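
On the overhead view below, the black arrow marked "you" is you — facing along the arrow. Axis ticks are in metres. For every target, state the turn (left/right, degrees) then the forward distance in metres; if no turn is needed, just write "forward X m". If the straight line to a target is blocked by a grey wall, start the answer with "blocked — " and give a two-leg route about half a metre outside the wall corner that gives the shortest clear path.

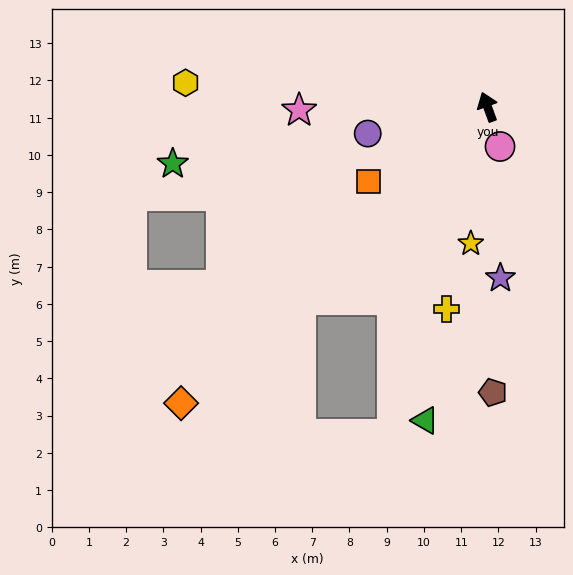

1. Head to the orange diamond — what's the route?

turn left 114°, forward 11.4 m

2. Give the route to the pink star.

turn left 71°, forward 5.1 m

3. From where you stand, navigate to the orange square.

turn left 102°, forward 3.8 m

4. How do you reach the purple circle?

turn left 82°, forward 3.3 m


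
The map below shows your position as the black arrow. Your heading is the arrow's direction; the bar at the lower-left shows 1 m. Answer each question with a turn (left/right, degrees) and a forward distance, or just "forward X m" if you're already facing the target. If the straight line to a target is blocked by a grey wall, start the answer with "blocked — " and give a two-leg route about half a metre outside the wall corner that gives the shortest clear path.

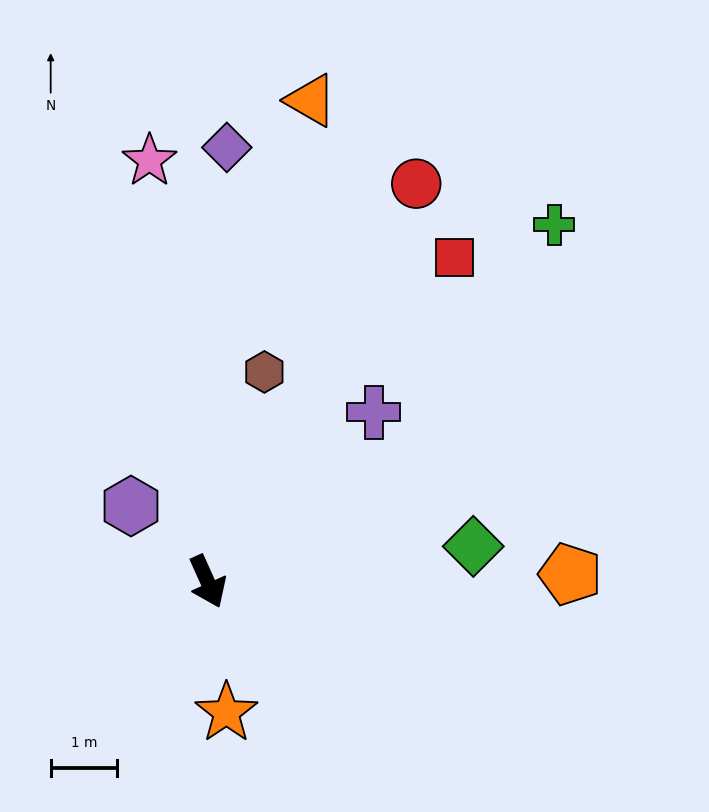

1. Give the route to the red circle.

turn left 128°, forward 6.8 m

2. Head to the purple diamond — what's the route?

turn left 153°, forward 6.5 m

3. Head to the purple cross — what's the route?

turn left 111°, forward 3.6 m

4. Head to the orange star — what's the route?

turn right 16°, forward 2.0 m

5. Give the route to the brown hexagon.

turn left 141°, forward 3.3 m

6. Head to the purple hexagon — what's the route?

turn right 159°, forward 1.6 m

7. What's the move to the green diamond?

turn left 73°, forward 4.0 m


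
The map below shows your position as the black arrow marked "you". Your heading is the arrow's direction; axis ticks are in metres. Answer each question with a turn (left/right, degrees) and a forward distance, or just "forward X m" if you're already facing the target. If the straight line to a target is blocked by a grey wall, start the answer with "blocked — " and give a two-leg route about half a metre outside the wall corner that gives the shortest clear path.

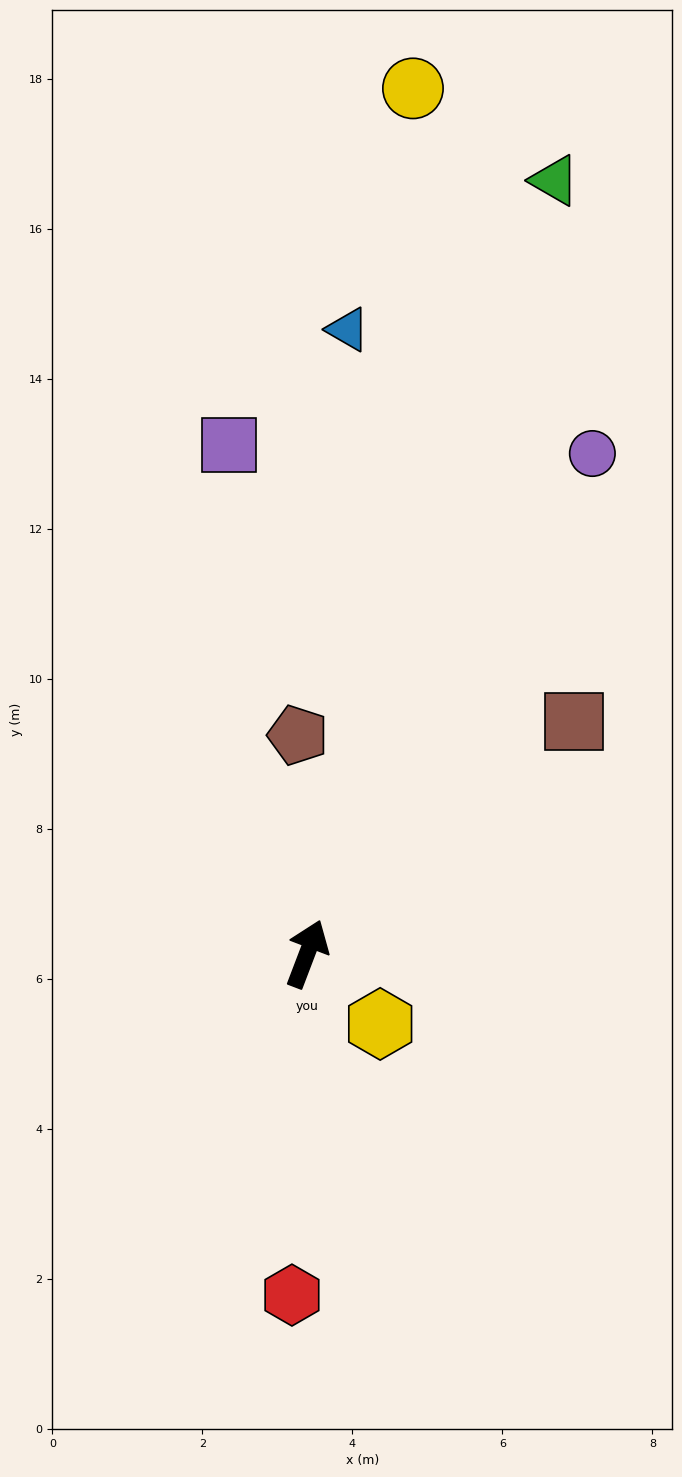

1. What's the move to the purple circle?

turn right 9°, forward 7.7 m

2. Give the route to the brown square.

turn right 28°, forward 4.7 m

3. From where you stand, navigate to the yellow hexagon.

turn right 113°, forward 1.4 m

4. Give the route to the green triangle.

turn left 3°, forward 10.8 m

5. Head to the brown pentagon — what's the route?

turn left 23°, forward 2.9 m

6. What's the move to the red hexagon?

turn right 162°, forward 4.6 m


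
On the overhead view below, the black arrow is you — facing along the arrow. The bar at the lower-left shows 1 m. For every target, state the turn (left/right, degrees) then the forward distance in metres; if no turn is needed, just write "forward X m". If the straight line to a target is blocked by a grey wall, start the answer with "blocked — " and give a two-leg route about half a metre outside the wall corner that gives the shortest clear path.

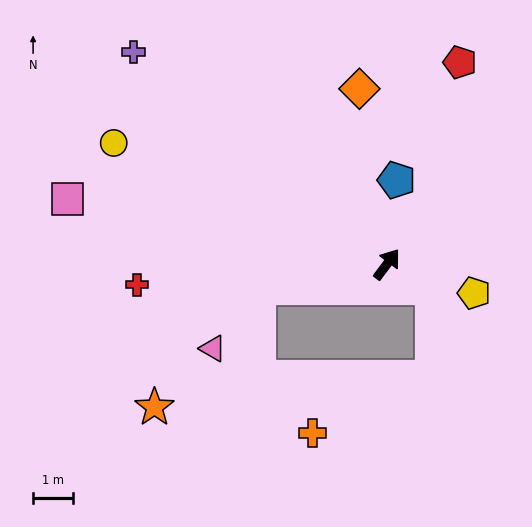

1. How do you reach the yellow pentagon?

turn right 72°, forward 2.3 m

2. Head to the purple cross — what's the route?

turn left 87°, forward 8.3 m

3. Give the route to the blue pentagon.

turn left 30°, forward 2.1 m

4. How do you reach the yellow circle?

turn left 103°, forward 7.5 m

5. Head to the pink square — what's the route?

turn left 115°, forward 8.2 m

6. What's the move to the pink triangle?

blocked — turn left 137°, forward 3.3 m, then turn left 42°, forward 1.9 m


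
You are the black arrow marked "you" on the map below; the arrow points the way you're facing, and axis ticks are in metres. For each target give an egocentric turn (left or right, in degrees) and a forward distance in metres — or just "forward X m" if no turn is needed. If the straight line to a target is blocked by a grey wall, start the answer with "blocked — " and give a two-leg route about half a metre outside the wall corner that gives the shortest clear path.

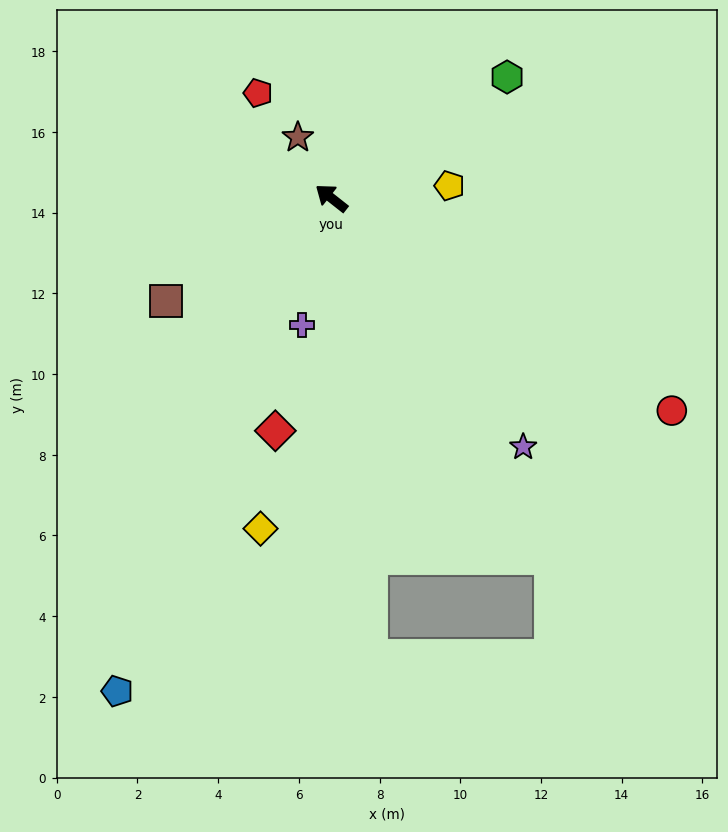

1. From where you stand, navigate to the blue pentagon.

turn left 105°, forward 13.3 m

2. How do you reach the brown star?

turn right 23°, forward 1.7 m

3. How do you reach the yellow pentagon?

turn right 136°, forward 2.9 m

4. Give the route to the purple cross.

turn left 115°, forward 3.2 m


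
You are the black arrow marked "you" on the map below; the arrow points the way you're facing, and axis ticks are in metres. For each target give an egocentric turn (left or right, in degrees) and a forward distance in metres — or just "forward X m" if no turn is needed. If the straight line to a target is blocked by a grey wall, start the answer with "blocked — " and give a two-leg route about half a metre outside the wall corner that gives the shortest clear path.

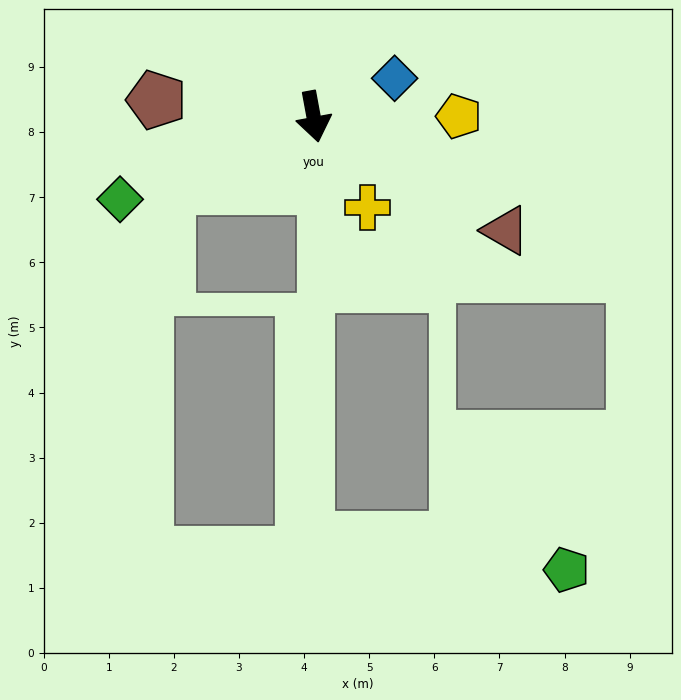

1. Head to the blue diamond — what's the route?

turn left 105°, forward 1.4 m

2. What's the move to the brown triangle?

turn left 49°, forward 3.4 m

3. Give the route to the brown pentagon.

turn right 107°, forward 2.4 m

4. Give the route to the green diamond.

turn right 77°, forward 3.2 m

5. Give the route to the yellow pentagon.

turn left 80°, forward 2.2 m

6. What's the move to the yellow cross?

turn left 20°, forward 1.6 m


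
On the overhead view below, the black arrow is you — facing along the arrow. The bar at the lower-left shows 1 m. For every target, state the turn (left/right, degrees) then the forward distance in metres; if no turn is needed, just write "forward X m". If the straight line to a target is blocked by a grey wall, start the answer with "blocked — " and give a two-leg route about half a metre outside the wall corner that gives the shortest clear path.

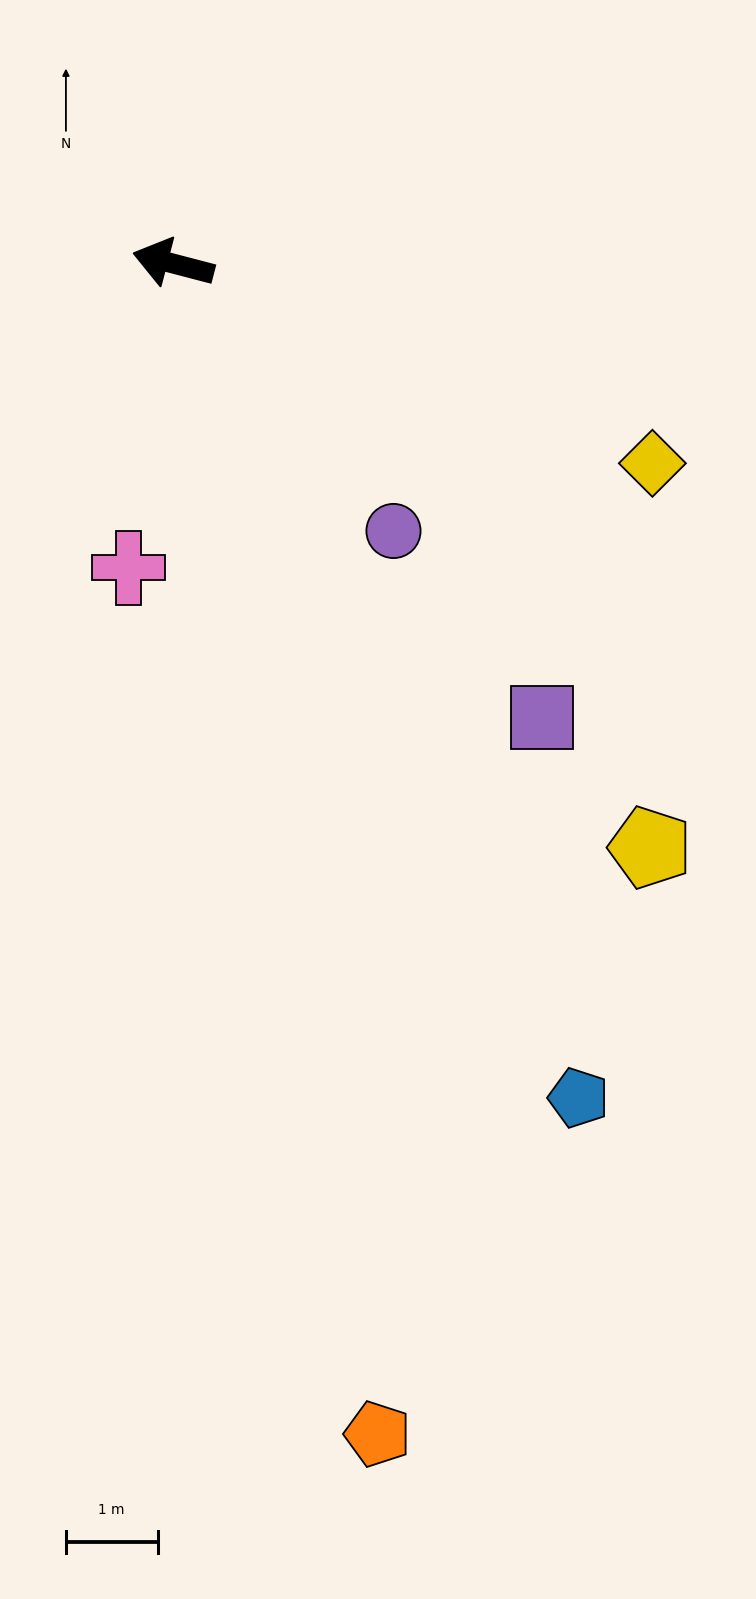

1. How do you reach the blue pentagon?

turn left 131°, forward 10.1 m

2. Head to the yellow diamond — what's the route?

turn left 172°, forward 5.7 m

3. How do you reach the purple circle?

turn left 144°, forward 3.8 m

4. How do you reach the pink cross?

turn left 96°, forward 3.4 m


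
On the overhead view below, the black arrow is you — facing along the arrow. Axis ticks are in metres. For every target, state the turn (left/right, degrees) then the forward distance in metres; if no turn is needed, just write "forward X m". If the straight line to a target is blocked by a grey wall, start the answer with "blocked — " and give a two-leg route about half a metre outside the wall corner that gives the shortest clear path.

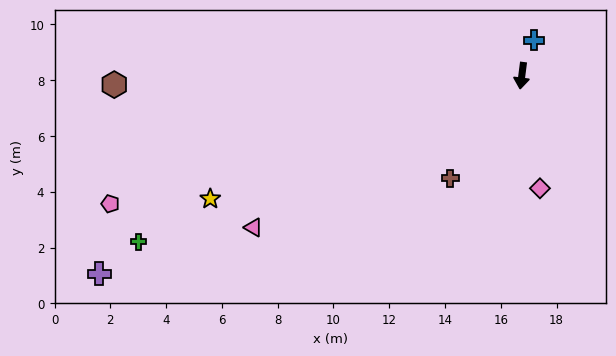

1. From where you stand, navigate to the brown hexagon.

turn right 82°, forward 14.6 m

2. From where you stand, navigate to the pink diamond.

turn left 16°, forward 4.1 m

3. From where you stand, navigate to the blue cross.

turn left 168°, forward 1.3 m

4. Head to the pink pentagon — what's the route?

turn right 65°, forward 15.5 m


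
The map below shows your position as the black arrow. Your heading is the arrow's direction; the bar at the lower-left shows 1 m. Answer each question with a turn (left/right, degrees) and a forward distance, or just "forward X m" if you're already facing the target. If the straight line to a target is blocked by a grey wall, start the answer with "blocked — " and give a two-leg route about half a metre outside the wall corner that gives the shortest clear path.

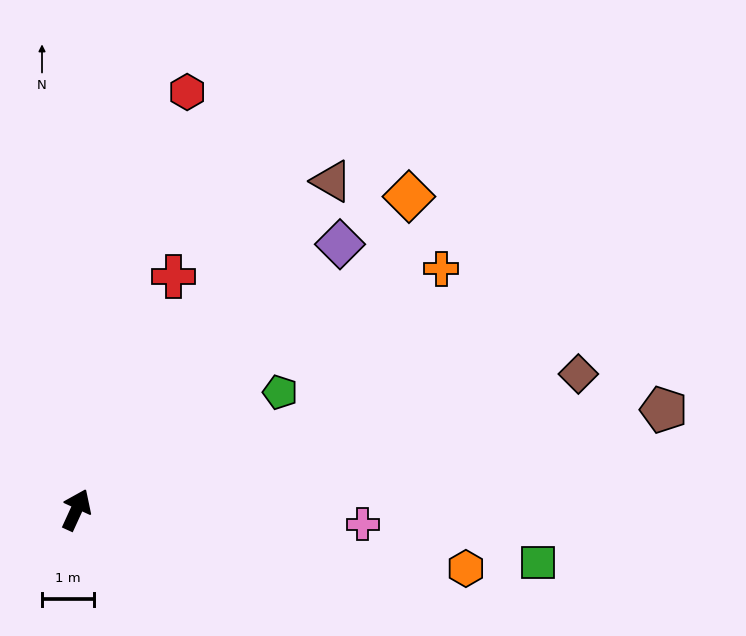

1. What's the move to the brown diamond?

turn right 50°, forward 9.9 m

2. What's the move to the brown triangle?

turn right 13°, forward 7.9 m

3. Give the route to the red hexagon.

turn left 10°, forward 8.3 m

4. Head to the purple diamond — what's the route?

turn right 20°, forward 7.1 m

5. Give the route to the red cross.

forward 4.8 m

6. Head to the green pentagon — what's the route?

turn right 35°, forward 4.5 m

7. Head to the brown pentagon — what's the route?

turn right 56°, forward 11.4 m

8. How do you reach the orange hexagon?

turn right 74°, forward 7.5 m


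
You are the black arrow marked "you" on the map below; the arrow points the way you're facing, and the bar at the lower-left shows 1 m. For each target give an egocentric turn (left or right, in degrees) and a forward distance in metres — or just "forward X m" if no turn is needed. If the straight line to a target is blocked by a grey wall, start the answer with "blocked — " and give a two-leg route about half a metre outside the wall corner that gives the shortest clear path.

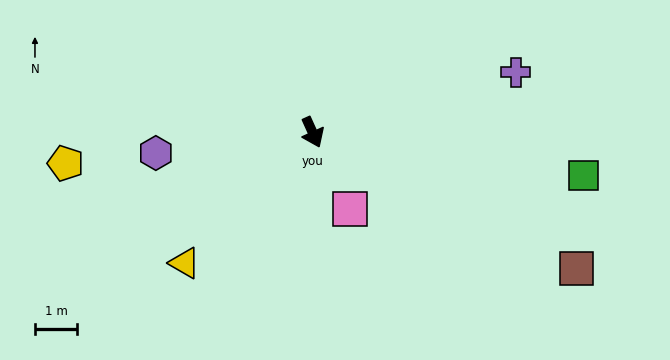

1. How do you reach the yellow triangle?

turn right 69°, forward 4.3 m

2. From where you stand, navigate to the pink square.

forward 2.0 m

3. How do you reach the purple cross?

turn left 82°, forward 5.0 m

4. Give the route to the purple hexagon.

turn right 107°, forward 3.7 m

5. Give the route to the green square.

turn left 57°, forward 6.5 m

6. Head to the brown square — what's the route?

turn left 38°, forward 7.0 m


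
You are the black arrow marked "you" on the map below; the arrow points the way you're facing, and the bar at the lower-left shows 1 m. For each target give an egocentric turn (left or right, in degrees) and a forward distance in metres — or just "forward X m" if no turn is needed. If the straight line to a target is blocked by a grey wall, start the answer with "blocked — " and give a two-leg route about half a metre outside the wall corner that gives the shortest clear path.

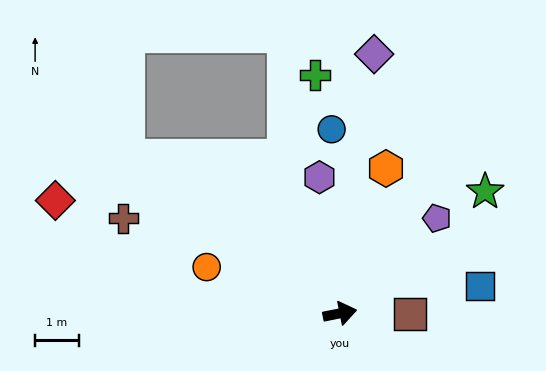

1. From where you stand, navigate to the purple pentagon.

turn left 33°, forward 3.1 m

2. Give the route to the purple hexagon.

turn left 87°, forward 3.1 m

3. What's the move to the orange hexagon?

turn left 61°, forward 3.5 m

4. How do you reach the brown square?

turn right 12°, forward 1.6 m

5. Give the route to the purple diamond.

turn left 71°, forward 6.0 m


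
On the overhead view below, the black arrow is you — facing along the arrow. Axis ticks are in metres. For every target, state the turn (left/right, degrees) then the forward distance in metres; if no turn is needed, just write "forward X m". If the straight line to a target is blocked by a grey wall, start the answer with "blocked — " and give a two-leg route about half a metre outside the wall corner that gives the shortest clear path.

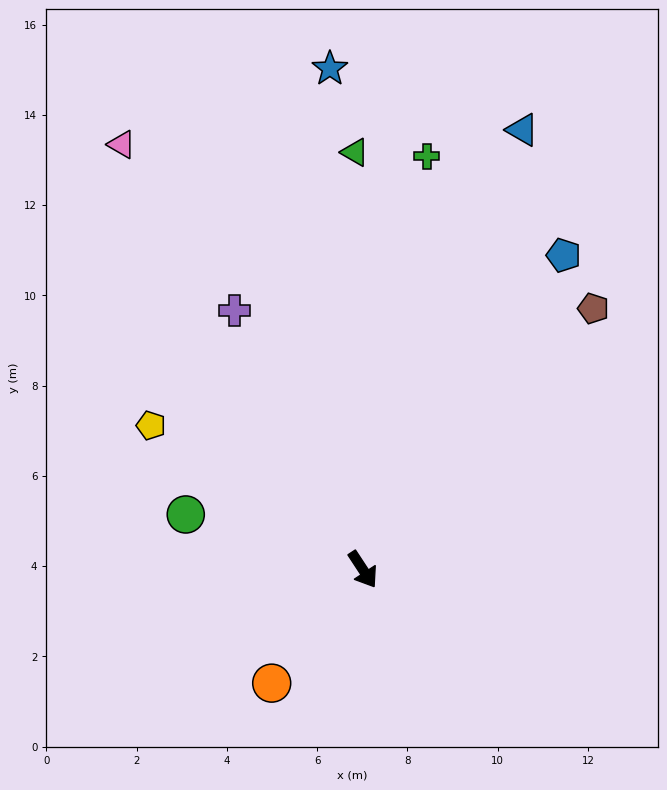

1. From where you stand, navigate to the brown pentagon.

turn left 105°, forward 7.7 m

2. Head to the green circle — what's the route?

turn right 141°, forward 4.1 m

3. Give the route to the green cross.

turn left 138°, forward 9.3 m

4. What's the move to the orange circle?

turn right 72°, forward 3.2 m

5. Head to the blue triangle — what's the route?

turn left 127°, forward 10.4 m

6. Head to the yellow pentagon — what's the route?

turn right 157°, forward 5.7 m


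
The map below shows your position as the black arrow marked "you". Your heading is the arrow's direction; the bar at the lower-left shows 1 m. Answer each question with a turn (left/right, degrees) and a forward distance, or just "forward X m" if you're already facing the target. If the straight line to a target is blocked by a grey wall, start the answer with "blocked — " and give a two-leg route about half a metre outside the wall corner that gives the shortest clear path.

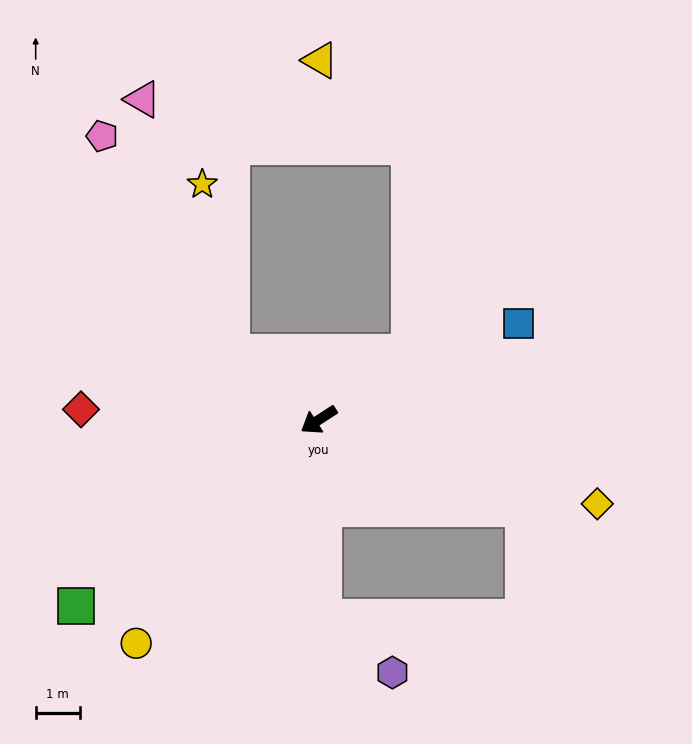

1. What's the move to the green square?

turn left 5°, forward 7.0 m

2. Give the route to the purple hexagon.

blocked — turn left 58°, forward 4.5 m, then turn left 51°, forward 2.0 m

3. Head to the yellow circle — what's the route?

turn left 18°, forward 6.6 m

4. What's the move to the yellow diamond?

turn left 130°, forward 6.6 m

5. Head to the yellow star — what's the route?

blocked — turn right 70°, forward 2.5 m, then turn right 43°, forward 3.9 m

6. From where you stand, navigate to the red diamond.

turn right 35°, forward 5.4 m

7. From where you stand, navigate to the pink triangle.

blocked — turn right 70°, forward 2.5 m, then turn right 34°, forward 6.1 m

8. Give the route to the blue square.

turn left 173°, forward 5.1 m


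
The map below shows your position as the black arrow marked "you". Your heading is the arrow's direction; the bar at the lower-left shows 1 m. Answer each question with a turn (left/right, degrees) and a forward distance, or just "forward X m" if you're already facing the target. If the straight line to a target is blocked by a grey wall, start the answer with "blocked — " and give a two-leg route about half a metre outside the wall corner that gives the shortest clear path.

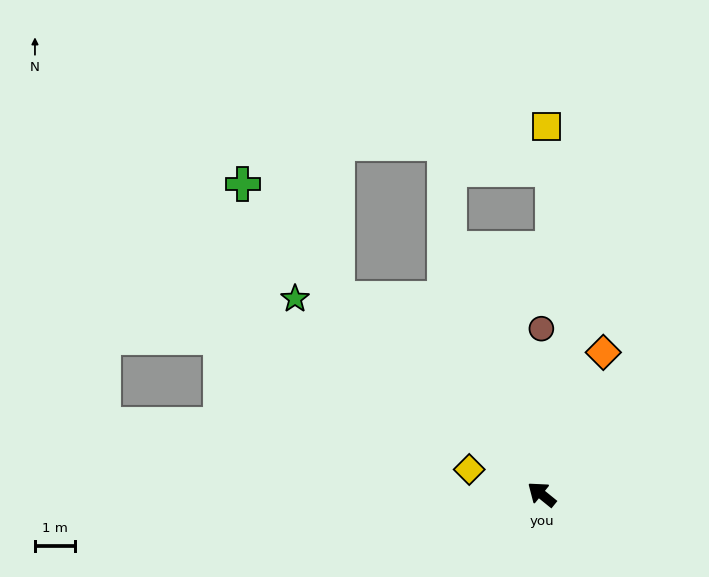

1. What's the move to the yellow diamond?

turn left 20°, forward 1.9 m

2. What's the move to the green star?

forward 7.8 m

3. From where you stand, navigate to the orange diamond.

turn right 74°, forward 3.8 m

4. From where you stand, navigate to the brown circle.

turn right 51°, forward 4.1 m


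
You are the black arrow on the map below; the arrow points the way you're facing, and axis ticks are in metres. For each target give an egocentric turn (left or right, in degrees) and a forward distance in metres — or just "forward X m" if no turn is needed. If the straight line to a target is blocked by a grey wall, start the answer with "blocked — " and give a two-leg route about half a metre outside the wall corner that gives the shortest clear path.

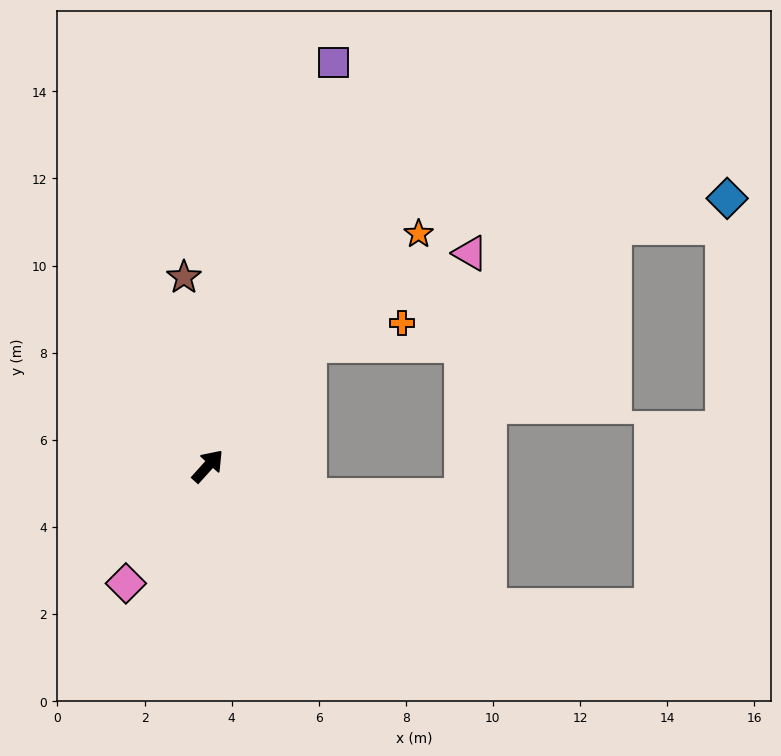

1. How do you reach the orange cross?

blocked — turn left 3°, forward 3.6 m, then turn right 38°, forward 2.2 m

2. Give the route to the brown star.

turn left 49°, forward 4.4 m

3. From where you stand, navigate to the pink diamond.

turn right 173°, forward 3.3 m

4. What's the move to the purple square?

turn left 25°, forward 9.7 m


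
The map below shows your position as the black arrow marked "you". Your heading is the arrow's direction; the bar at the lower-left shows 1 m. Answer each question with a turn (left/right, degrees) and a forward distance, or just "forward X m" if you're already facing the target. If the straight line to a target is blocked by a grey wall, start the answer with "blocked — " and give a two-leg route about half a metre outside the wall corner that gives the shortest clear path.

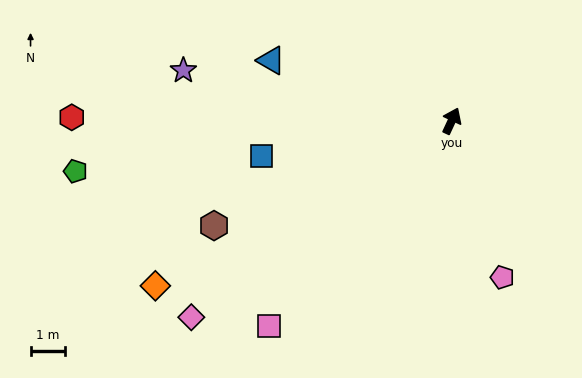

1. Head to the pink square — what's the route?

turn left 163°, forward 7.9 m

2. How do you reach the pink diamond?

turn left 152°, forward 9.4 m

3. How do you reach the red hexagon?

turn left 114°, forward 10.9 m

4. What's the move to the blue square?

turn left 125°, forward 5.6 m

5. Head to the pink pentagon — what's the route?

turn right 137°, forward 4.7 m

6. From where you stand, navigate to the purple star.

turn left 104°, forward 7.9 m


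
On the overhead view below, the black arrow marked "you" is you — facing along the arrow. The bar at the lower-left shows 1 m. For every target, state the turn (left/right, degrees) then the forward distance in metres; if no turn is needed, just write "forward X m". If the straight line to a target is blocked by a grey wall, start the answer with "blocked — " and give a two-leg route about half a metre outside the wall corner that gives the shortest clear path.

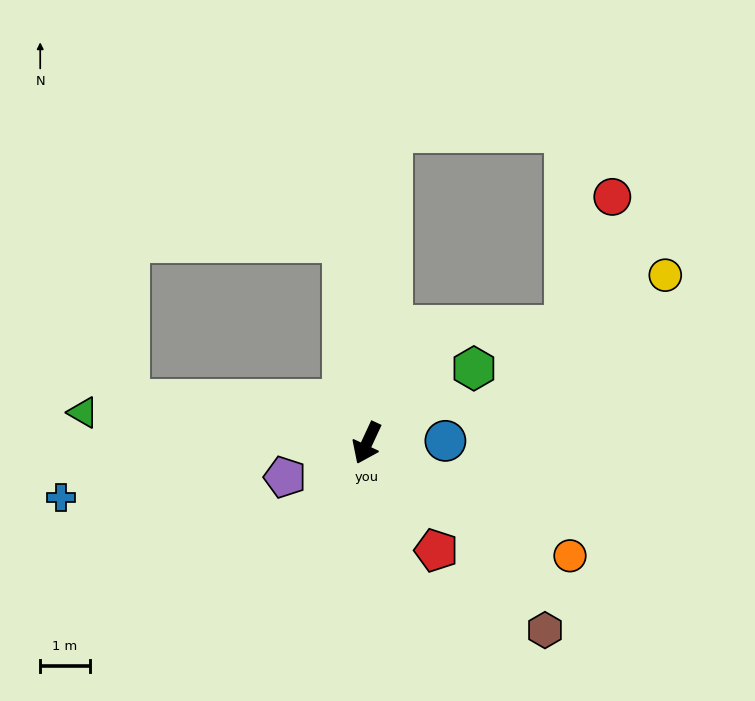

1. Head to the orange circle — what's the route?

turn left 86°, forward 4.7 m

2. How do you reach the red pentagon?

turn left 58°, forward 2.6 m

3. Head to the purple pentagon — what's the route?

turn right 42°, forward 1.8 m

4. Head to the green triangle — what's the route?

turn right 71°, forward 5.7 m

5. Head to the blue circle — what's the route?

turn left 116°, forward 1.6 m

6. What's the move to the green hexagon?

turn left 150°, forward 2.6 m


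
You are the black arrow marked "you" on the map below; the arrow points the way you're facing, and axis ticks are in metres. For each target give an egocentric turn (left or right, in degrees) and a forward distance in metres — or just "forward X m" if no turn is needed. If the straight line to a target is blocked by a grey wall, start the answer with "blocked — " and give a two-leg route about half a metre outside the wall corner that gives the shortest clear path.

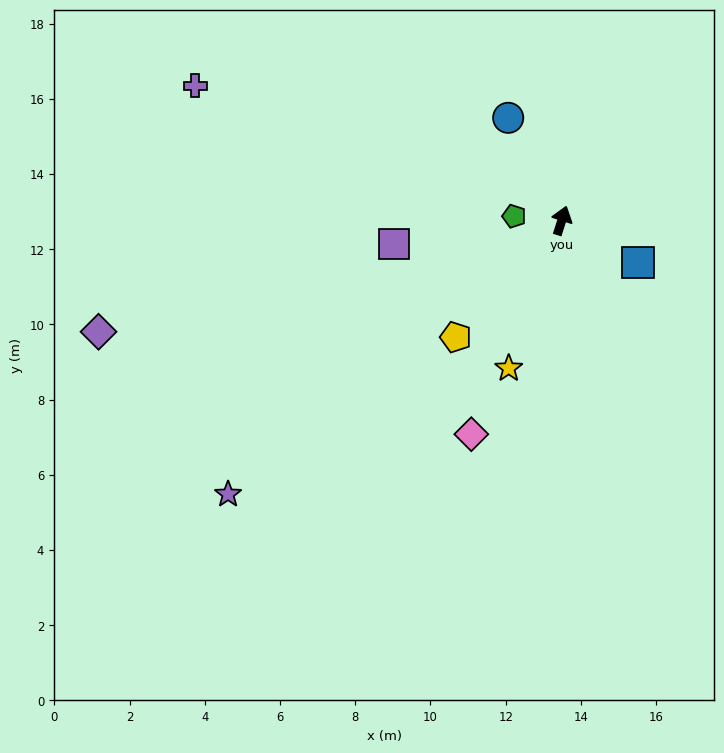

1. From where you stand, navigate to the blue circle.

turn left 45°, forward 3.1 m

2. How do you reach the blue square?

turn right 101°, forward 2.3 m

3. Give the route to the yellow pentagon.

turn left 155°, forward 4.2 m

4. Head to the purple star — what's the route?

turn left 147°, forward 11.5 m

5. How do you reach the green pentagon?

turn left 103°, forward 1.3 m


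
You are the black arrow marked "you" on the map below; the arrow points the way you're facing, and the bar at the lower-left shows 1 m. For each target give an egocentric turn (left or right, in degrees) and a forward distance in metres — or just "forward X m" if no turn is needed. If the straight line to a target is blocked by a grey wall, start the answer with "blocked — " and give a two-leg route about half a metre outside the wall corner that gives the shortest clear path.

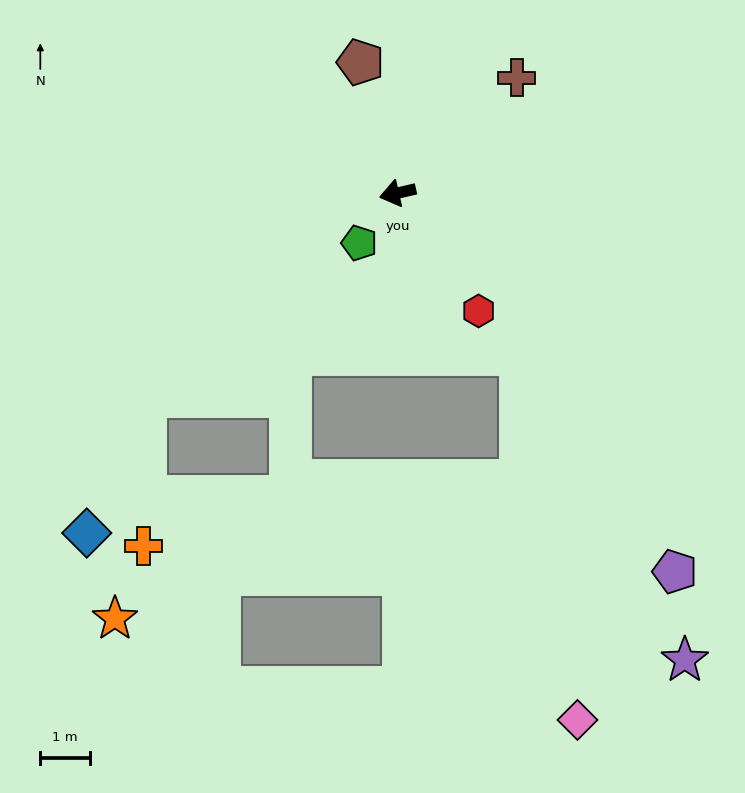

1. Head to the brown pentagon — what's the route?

turn right 87°, forward 2.7 m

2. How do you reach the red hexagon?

turn left 112°, forward 2.9 m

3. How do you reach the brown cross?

turn right 149°, forward 3.3 m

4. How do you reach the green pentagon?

turn left 39°, forward 1.3 m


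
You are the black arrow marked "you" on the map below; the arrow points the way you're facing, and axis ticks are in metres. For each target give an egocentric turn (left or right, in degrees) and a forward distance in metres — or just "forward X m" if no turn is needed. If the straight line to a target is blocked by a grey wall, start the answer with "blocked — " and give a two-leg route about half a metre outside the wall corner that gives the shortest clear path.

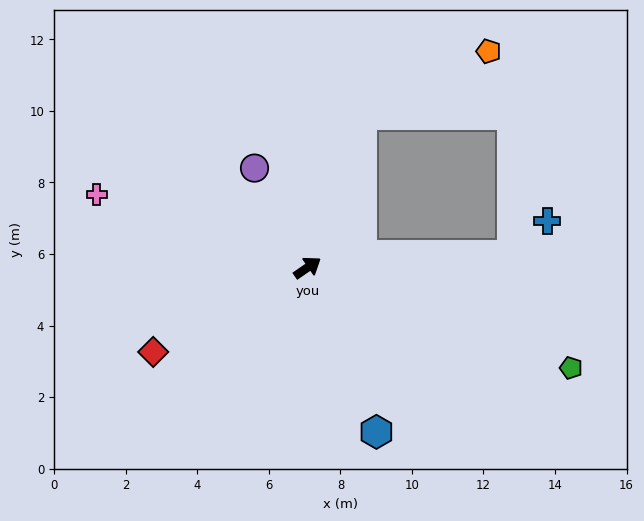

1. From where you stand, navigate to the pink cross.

turn left 126°, forward 6.2 m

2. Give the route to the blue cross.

blocked — turn right 31°, forward 5.7 m, then turn left 41°, forward 1.4 m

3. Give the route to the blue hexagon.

turn right 102°, forward 5.0 m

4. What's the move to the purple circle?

turn left 83°, forward 3.2 m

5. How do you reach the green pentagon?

turn right 55°, forward 7.9 m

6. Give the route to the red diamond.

turn left 174°, forward 4.9 m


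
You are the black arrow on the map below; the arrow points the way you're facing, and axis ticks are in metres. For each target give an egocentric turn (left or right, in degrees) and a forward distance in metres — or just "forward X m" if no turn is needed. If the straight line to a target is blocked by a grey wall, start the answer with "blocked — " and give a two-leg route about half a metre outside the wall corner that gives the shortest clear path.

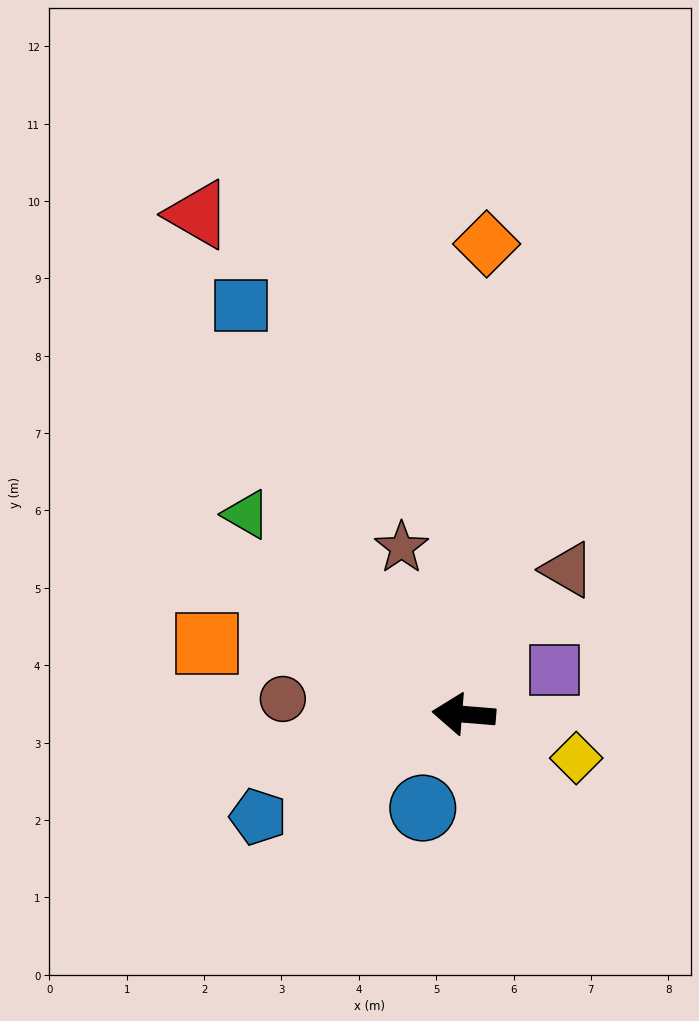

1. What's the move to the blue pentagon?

turn left 31°, forward 3.0 m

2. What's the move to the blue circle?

turn left 71°, forward 1.3 m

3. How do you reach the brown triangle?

turn right 121°, forward 2.3 m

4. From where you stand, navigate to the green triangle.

turn right 38°, forward 3.8 m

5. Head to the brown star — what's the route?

turn right 65°, forward 2.3 m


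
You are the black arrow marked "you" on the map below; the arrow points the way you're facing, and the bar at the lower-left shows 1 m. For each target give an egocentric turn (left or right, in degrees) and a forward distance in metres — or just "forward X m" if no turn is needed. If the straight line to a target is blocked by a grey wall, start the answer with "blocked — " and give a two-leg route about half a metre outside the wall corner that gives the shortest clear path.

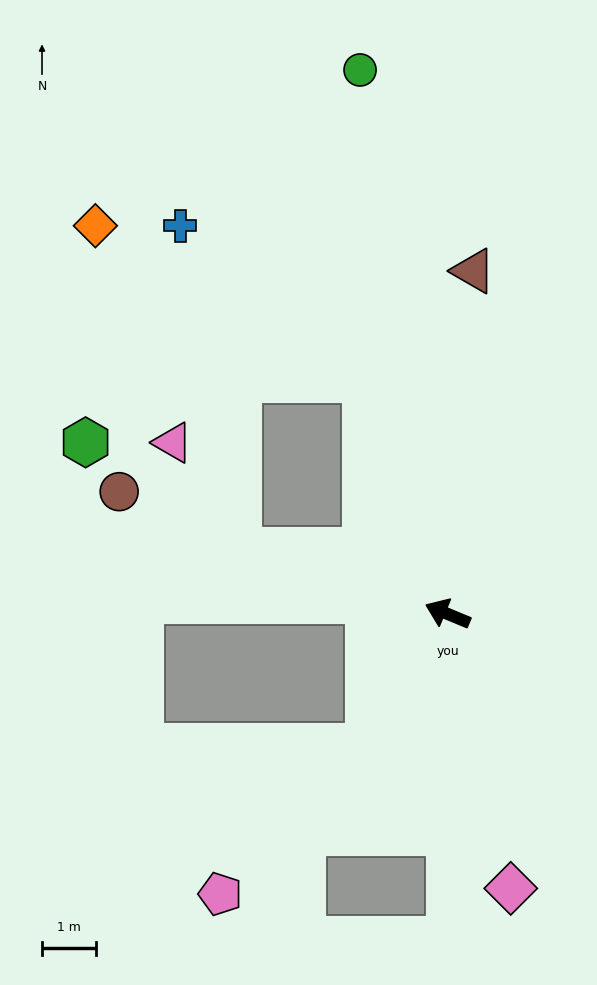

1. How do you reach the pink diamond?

turn left 125°, forward 5.3 m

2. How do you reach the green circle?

turn right 58°, forward 10.3 m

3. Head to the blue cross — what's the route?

blocked — turn right 48°, forward 4.6 m, then turn left 31°, forward 4.5 m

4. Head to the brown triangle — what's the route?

turn right 72°, forward 6.4 m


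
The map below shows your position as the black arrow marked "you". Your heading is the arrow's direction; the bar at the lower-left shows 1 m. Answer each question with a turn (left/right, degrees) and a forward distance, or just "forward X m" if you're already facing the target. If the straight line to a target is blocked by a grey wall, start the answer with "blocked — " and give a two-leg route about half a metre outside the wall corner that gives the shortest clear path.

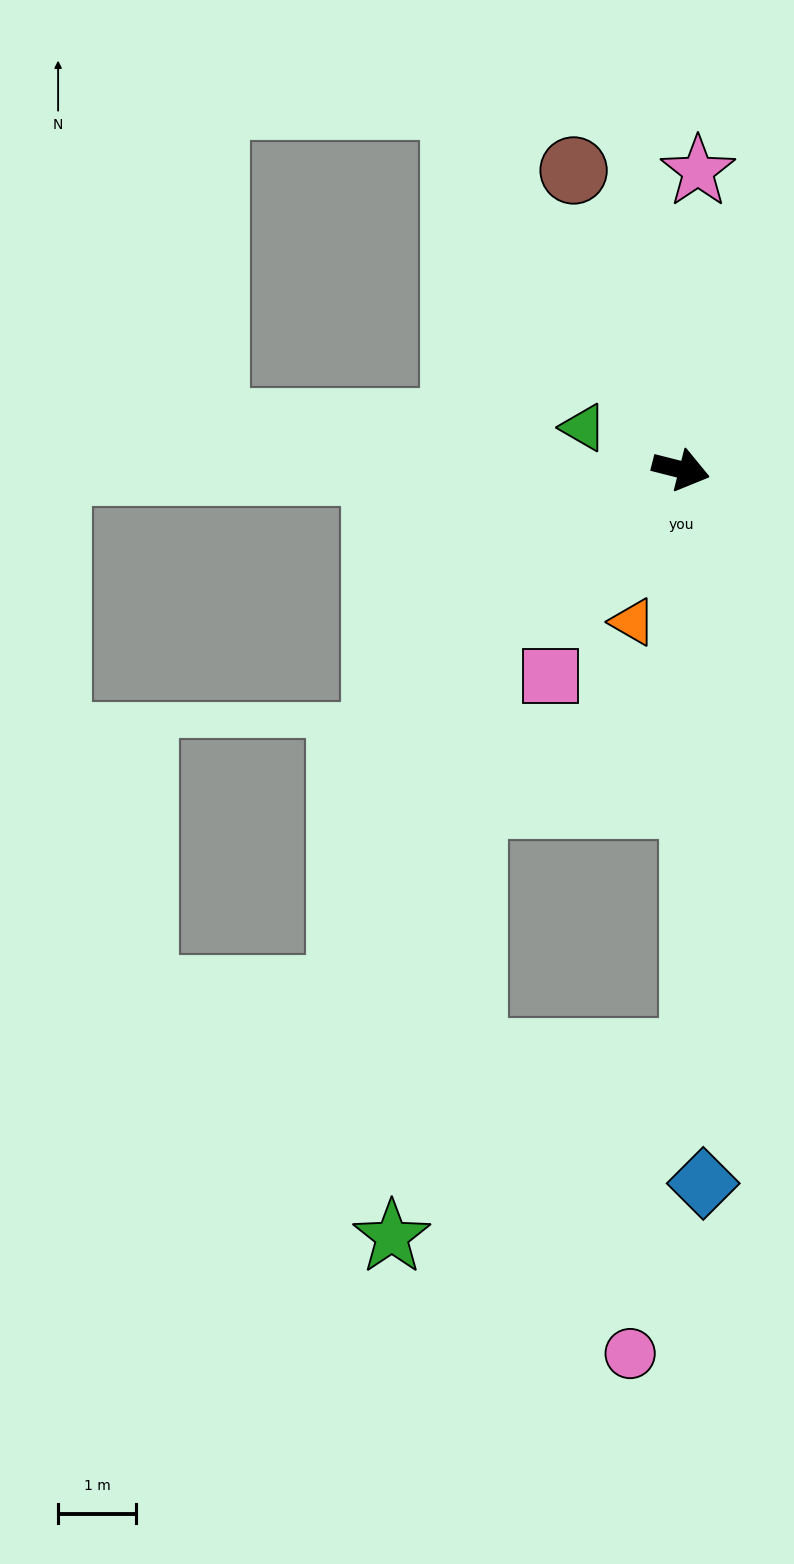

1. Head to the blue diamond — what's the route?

turn right 74°, forward 9.1 m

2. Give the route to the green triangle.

turn left 171°, forward 1.4 m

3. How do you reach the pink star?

turn left 101°, forward 3.8 m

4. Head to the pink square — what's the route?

turn right 108°, forward 3.1 m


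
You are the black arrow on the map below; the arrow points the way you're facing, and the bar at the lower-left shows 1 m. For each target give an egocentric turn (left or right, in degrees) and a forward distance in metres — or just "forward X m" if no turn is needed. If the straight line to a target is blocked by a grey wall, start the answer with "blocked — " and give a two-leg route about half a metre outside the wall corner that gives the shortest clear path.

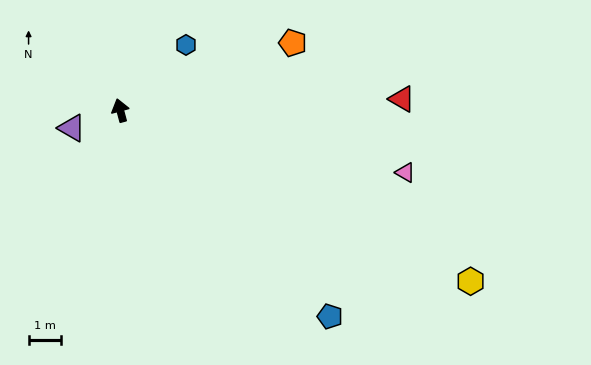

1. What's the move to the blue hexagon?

turn right 60°, forward 2.9 m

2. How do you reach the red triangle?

turn right 103°, forward 8.7 m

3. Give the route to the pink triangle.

turn right 117°, forward 9.0 m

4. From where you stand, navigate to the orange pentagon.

turn right 84°, forward 5.7 m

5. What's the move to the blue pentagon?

turn right 150°, forward 9.0 m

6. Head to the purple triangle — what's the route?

turn left 95°, forward 1.6 m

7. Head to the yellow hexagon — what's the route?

turn right 131°, forward 12.0 m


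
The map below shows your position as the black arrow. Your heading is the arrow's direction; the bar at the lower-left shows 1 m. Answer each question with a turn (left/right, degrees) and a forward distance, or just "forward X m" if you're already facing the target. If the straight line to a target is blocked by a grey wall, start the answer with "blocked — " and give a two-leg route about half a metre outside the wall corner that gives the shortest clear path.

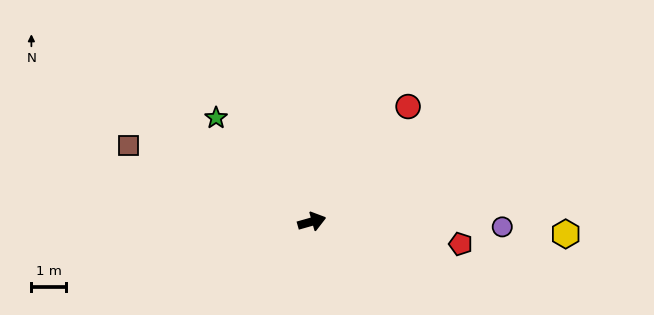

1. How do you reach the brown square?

turn left 142°, forward 5.8 m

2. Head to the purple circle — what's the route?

turn right 17°, forward 5.5 m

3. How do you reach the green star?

turn left 117°, forward 4.1 m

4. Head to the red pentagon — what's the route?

turn right 24°, forward 4.4 m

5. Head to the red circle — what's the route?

turn left 34°, forward 4.4 m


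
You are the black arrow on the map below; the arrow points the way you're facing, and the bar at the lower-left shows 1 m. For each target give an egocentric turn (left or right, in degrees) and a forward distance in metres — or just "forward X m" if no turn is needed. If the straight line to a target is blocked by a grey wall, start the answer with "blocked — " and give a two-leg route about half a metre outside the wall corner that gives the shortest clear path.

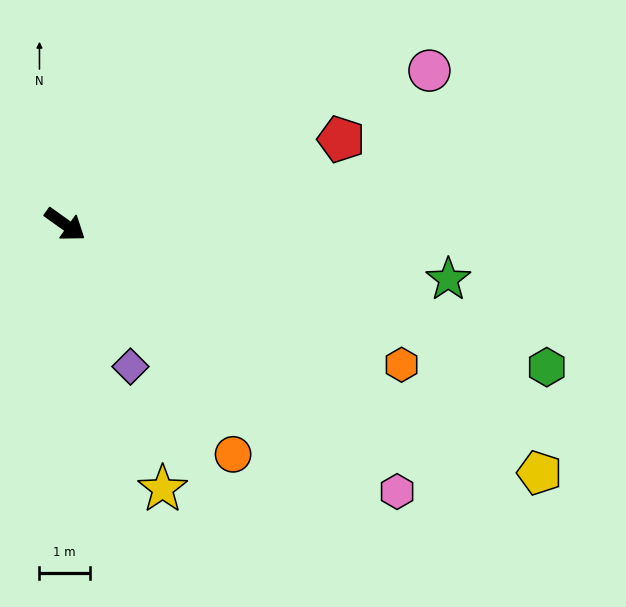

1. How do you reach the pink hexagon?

turn right 3°, forward 8.5 m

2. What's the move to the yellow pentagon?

turn left 8°, forward 10.6 m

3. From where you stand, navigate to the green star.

turn left 27°, forward 7.7 m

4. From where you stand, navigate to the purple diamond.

turn right 30°, forward 3.1 m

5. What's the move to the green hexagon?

turn left 19°, forward 10.0 m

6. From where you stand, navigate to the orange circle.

turn right 18°, forward 5.7 m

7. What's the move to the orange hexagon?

turn left 13°, forward 7.2 m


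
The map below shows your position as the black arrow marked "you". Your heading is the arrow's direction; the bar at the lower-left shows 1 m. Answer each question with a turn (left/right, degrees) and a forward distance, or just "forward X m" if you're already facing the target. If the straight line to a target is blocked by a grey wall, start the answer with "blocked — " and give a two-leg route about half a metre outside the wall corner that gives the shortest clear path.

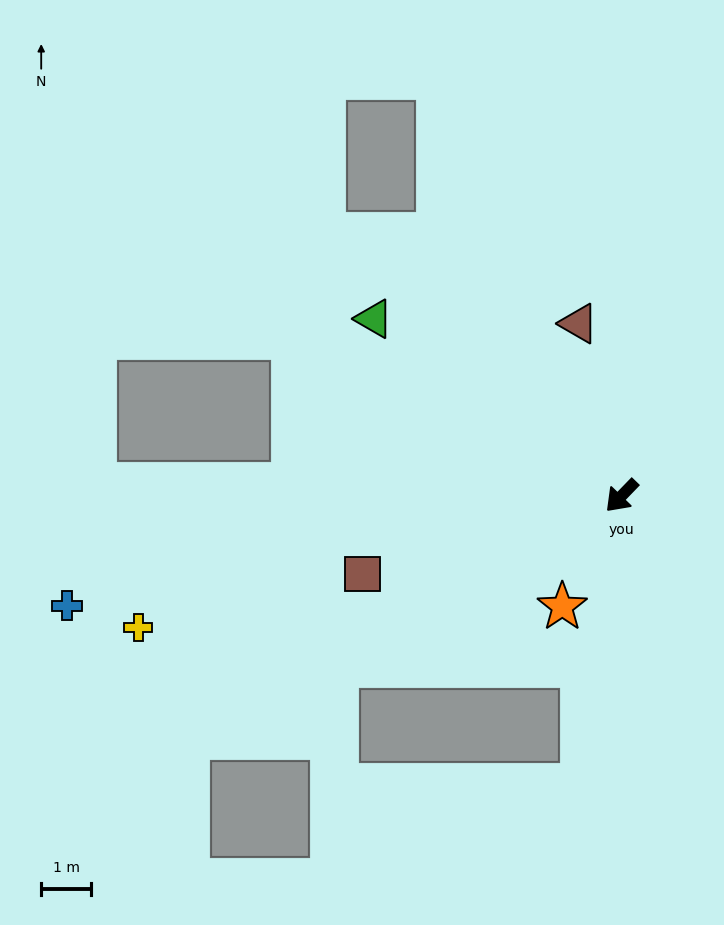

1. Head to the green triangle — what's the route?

turn right 82°, forward 6.1 m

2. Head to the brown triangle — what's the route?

turn right 122°, forward 3.5 m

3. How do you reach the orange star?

turn left 16°, forward 2.5 m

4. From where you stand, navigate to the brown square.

turn right 29°, forward 5.4 m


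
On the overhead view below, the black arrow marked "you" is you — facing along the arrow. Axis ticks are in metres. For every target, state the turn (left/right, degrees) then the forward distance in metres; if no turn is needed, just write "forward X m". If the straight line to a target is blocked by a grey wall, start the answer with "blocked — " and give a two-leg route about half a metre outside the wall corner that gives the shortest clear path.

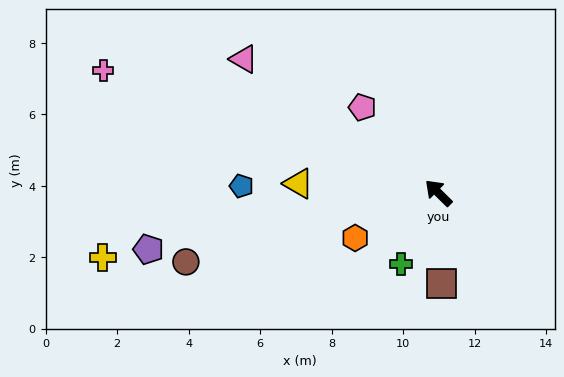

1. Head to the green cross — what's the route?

turn left 107°, forward 2.2 m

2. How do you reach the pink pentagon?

turn right 4°, forward 3.2 m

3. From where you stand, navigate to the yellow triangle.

turn left 41°, forward 3.9 m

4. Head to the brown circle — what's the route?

turn left 60°, forward 7.3 m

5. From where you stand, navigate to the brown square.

turn left 136°, forward 2.5 m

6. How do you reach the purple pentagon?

turn left 56°, forward 8.3 m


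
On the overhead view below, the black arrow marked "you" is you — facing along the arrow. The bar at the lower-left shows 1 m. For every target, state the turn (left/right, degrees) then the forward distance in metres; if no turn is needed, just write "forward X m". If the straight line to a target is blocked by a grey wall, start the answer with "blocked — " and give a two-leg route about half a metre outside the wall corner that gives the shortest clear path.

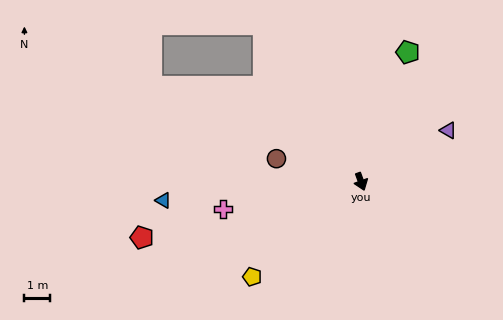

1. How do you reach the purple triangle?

turn left 101°, forward 3.9 m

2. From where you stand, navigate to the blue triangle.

turn right 104°, forward 7.7 m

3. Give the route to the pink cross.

turn right 99°, forward 5.5 m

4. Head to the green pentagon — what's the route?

turn left 140°, forward 5.3 m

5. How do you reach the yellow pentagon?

turn right 69°, forward 5.6 m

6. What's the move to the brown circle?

turn right 125°, forward 3.4 m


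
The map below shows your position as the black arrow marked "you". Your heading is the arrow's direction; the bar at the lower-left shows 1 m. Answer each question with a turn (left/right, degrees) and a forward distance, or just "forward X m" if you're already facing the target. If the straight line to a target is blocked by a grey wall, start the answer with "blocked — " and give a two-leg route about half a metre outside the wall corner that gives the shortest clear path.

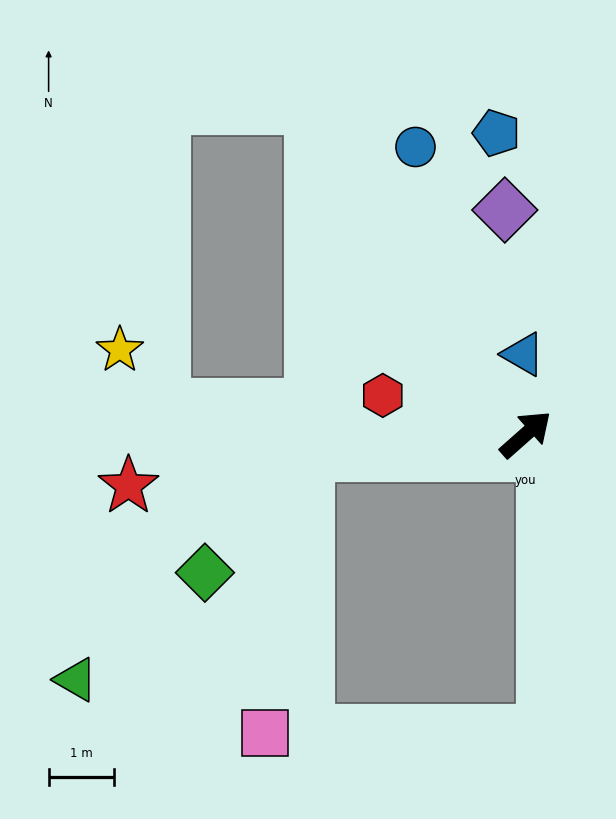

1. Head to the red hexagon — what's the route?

turn left 123°, forward 2.3 m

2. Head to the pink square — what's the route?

blocked — turn left 143°, forward 3.4 m, then turn left 77°, forward 4.3 m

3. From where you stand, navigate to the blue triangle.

turn left 50°, forward 1.2 m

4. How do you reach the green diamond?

blocked — turn left 143°, forward 3.4 m, then turn left 45°, forward 2.4 m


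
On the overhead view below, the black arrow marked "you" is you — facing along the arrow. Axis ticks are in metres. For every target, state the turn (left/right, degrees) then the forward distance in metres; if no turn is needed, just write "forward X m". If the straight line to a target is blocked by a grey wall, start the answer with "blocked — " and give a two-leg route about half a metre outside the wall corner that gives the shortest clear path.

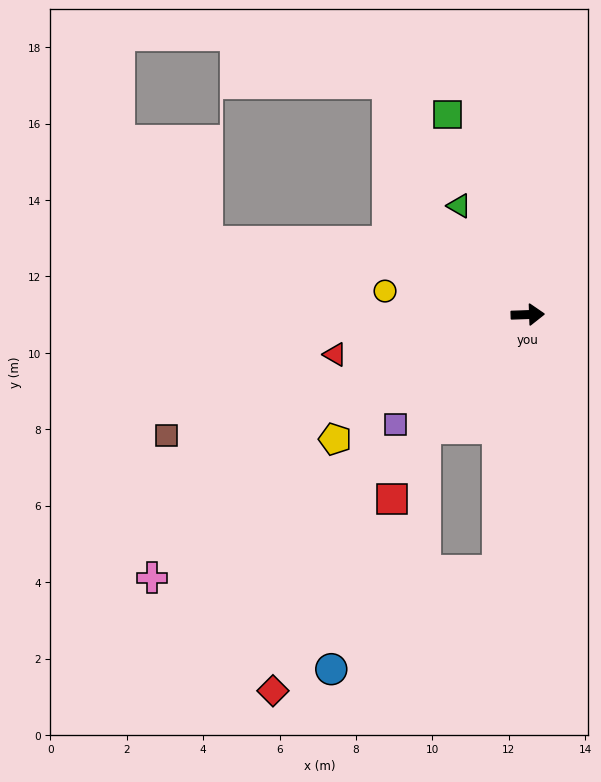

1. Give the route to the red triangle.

turn right 170°, forward 5.1 m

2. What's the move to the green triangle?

turn left 120°, forward 3.4 m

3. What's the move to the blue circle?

blocked — turn right 99°, forward 6.8 m, then turn right 53°, forward 5.1 m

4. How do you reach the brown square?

turn right 163°, forward 10.0 m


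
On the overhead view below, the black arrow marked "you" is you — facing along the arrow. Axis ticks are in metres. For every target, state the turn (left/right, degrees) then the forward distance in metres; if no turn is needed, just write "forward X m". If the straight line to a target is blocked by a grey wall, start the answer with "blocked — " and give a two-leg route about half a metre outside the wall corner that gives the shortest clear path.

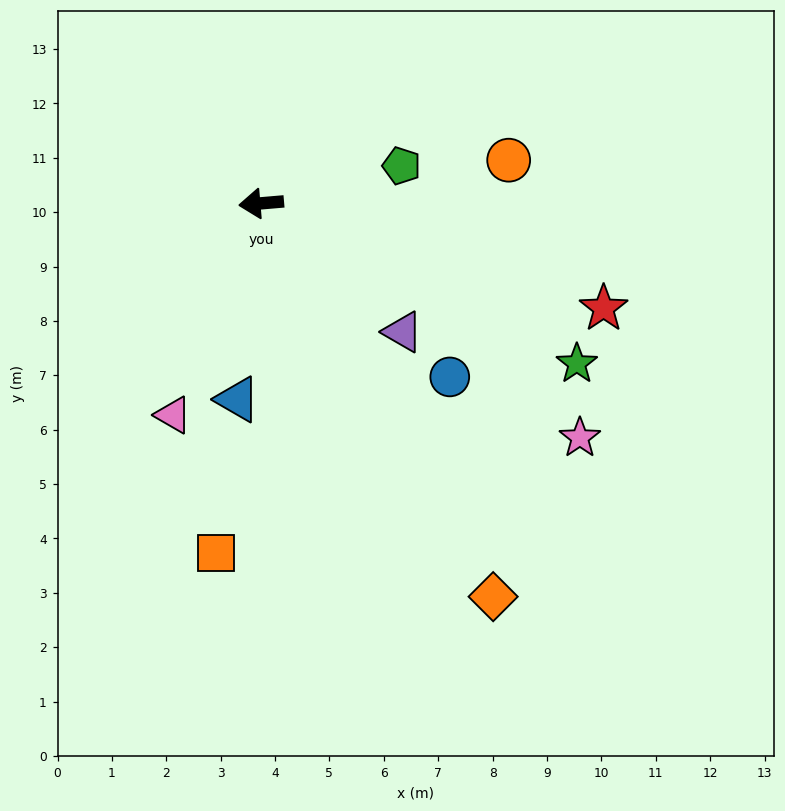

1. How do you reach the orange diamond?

turn left 116°, forward 8.4 m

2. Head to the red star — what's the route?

turn left 158°, forward 6.6 m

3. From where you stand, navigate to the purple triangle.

turn left 133°, forward 3.5 m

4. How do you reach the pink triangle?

turn left 63°, forward 4.2 m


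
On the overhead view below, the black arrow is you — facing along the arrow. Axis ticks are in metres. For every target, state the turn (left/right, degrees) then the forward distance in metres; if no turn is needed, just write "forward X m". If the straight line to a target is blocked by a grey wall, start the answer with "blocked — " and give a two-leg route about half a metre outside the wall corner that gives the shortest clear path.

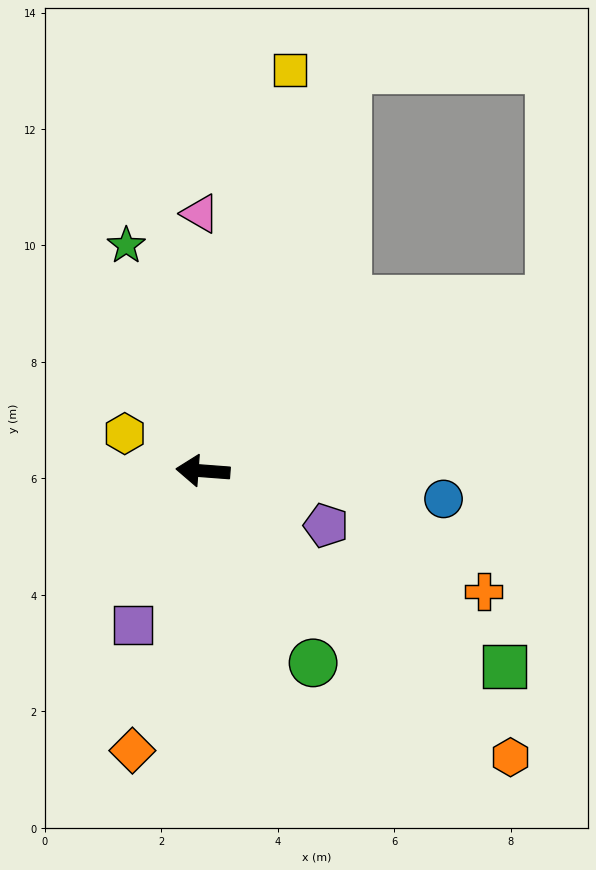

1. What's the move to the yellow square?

turn right 98°, forward 7.0 m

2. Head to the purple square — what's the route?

turn left 70°, forward 2.9 m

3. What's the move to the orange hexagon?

turn left 141°, forward 7.2 m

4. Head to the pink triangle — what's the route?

turn right 85°, forward 4.4 m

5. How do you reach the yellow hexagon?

turn right 21°, forward 1.5 m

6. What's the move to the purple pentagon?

turn left 160°, forward 2.3 m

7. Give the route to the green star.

turn right 67°, forward 4.1 m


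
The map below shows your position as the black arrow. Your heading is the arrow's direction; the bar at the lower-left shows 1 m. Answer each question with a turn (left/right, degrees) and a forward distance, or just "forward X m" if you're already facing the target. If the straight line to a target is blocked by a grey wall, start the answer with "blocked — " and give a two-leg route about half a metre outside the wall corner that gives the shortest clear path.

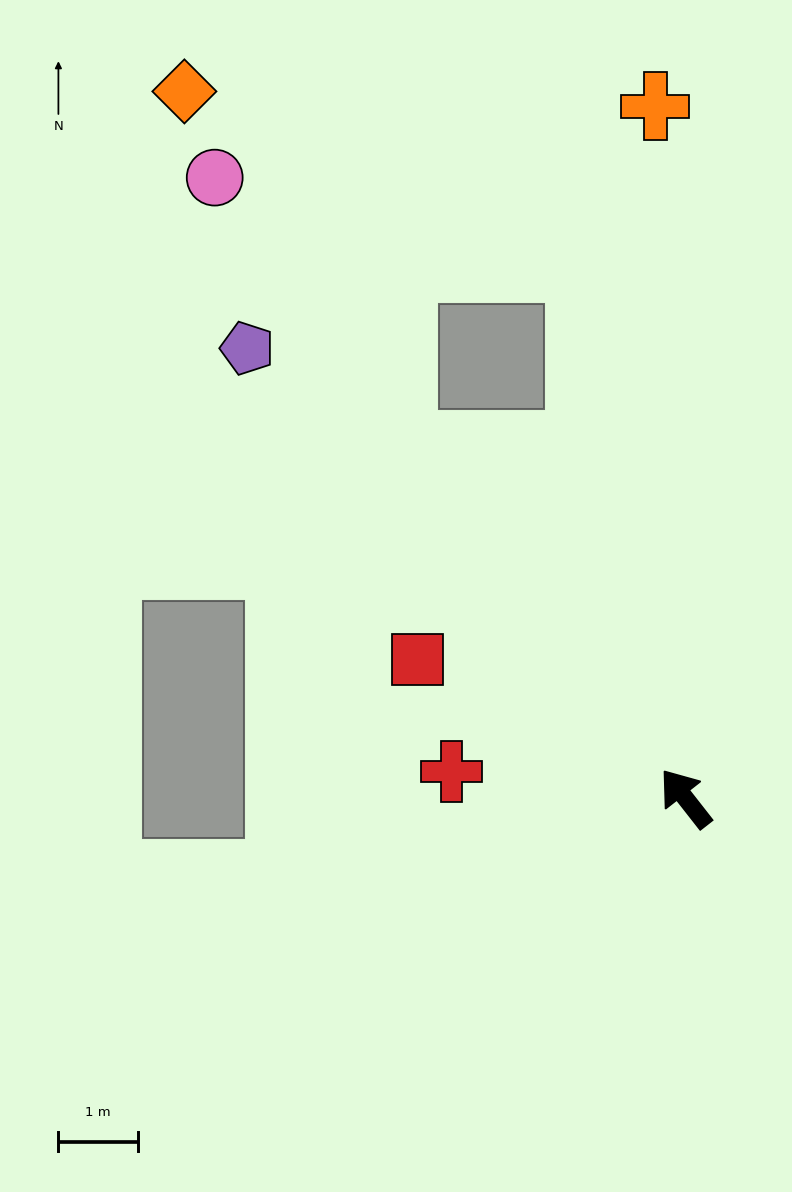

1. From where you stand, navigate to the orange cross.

turn right 36°, forward 8.7 m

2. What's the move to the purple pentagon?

turn left 6°, forward 7.9 m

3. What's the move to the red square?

turn left 25°, forward 3.8 m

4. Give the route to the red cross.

turn left 45°, forward 3.0 m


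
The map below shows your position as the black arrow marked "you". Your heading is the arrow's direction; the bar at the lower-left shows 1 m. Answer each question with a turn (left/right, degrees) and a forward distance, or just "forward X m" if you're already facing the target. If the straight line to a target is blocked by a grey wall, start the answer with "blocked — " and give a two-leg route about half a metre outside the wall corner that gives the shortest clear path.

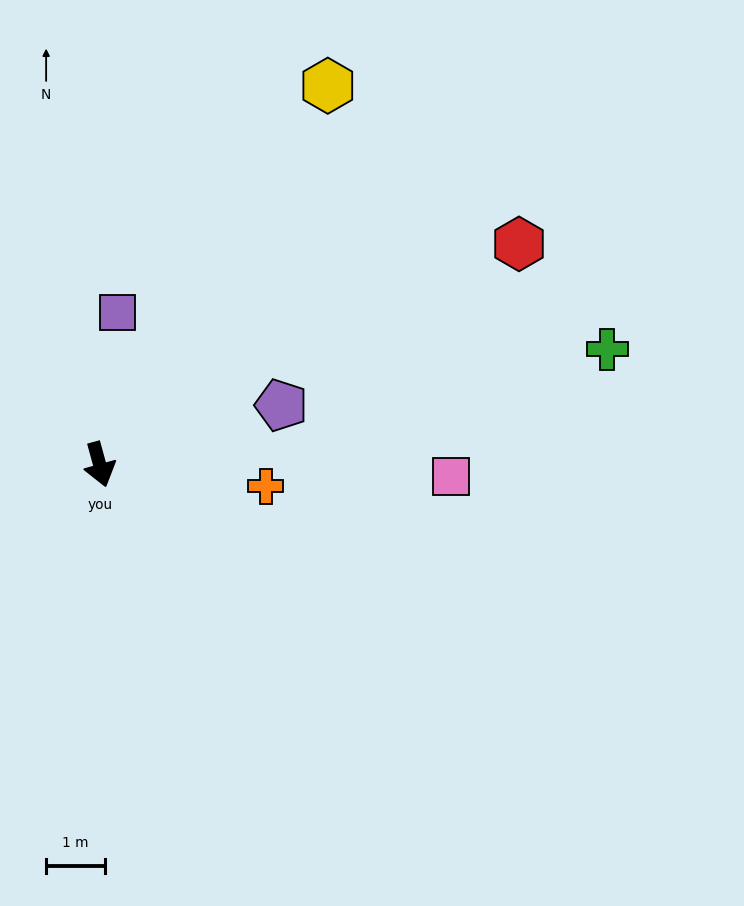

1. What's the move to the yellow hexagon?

turn left 134°, forward 7.6 m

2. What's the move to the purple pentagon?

turn left 93°, forward 3.3 m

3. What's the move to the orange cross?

turn left 67°, forward 2.9 m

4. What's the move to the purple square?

turn left 158°, forward 2.6 m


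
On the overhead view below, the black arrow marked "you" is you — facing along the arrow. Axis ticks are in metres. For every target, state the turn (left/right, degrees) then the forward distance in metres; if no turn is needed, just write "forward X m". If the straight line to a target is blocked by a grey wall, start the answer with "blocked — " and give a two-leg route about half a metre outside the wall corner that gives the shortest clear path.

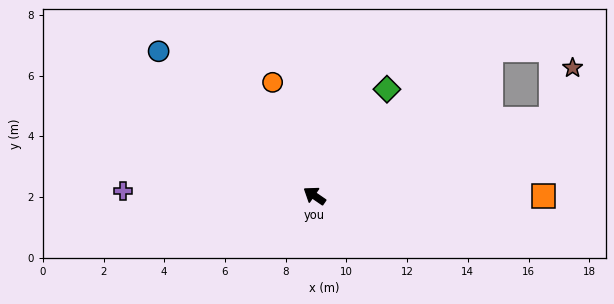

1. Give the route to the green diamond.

turn right 90°, forward 4.2 m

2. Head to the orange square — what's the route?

turn right 145°, forward 7.5 m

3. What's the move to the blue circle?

turn right 8°, forward 7.0 m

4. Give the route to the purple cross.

turn left 33°, forward 6.3 m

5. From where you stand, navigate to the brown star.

blocked — turn right 128°, forward 8.2 m, then turn left 51°, forward 1.8 m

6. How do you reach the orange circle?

turn right 35°, forward 4.0 m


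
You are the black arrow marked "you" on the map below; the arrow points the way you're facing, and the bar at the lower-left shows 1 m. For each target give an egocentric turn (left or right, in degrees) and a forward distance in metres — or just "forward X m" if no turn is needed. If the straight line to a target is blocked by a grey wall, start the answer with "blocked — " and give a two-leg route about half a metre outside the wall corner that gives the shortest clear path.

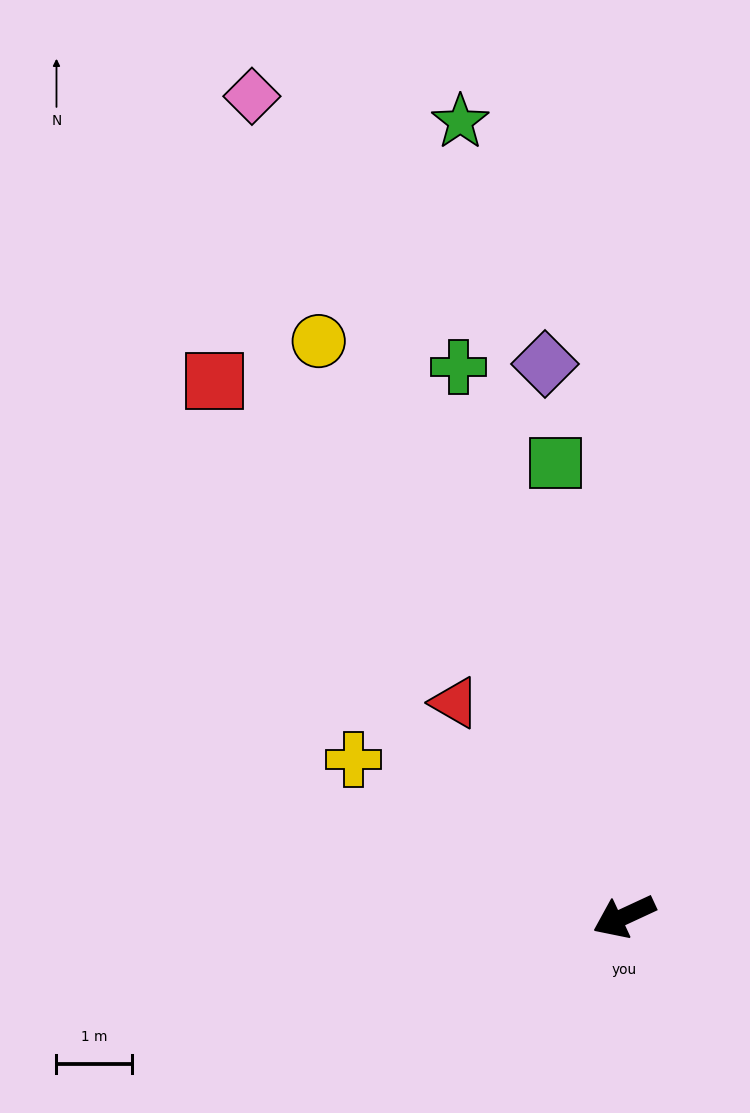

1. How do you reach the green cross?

turn right 98°, forward 7.6 m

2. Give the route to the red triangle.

turn right 77°, forward 3.6 m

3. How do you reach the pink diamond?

turn right 90°, forward 11.9 m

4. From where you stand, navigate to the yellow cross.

turn right 55°, forward 4.1 m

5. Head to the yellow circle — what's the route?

turn right 87°, forward 8.6 m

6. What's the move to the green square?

turn right 106°, forward 6.0 m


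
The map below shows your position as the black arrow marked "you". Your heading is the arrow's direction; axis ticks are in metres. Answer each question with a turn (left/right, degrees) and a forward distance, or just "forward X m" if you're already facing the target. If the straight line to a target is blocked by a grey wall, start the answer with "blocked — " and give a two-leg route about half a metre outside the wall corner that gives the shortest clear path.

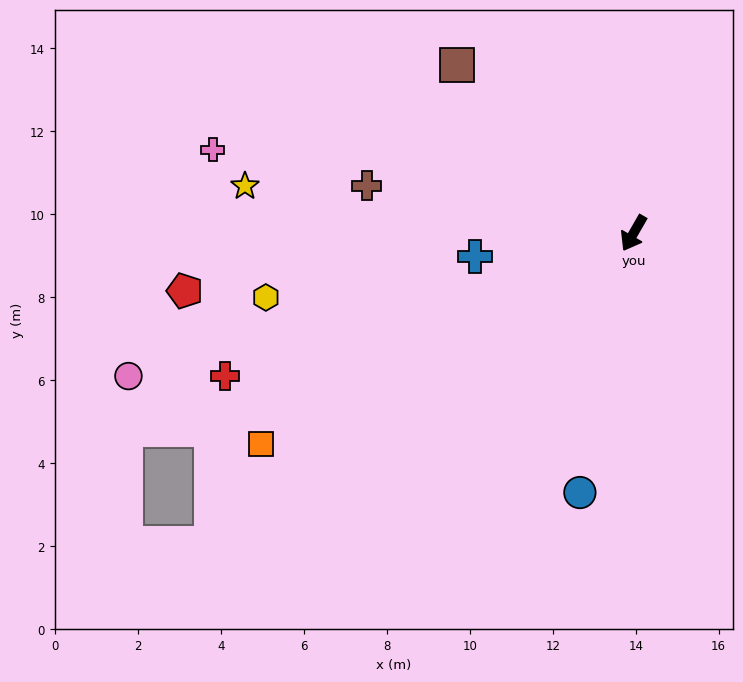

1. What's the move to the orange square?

turn right 31°, forward 10.3 m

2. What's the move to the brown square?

turn right 104°, forward 5.9 m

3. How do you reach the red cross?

turn right 41°, forward 10.4 m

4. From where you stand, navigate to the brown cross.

turn right 70°, forward 6.5 m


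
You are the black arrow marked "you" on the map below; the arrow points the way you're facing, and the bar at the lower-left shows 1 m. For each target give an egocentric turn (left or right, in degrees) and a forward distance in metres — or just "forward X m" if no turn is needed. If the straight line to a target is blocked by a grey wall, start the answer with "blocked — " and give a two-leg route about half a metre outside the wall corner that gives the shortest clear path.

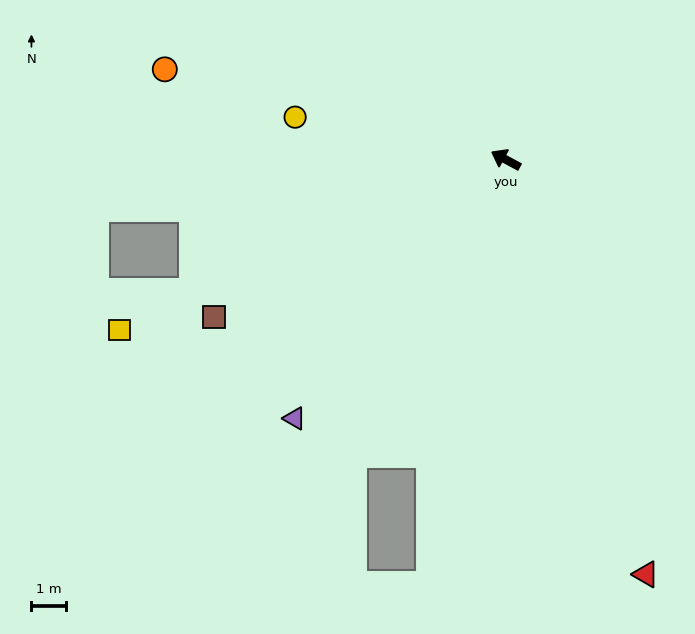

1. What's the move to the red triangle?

turn left 137°, forward 12.6 m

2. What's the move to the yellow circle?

turn left 17°, forward 6.2 m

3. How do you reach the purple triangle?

turn left 79°, forward 9.6 m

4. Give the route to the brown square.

turn left 57°, forward 9.5 m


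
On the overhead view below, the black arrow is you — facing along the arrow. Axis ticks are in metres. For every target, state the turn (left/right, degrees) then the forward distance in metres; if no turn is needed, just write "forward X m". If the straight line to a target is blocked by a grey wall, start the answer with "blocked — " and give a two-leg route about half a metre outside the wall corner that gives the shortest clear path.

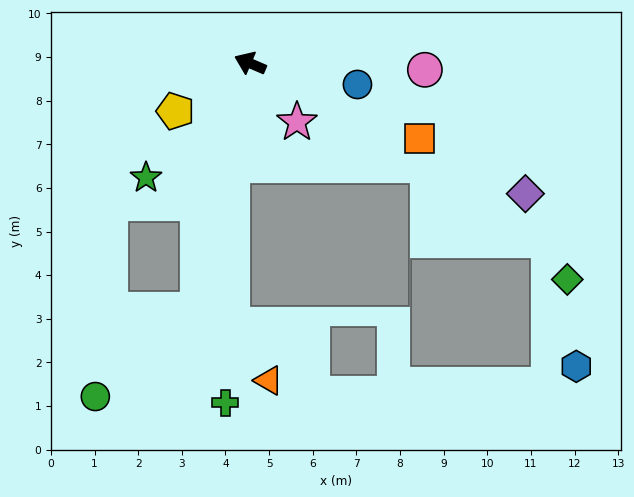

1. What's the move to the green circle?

blocked — turn left 101°, forward 5.8 m, then turn right 38°, forward 3.1 m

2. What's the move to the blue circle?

turn right 168°, forward 2.5 m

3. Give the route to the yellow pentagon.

turn left 56°, forward 2.0 m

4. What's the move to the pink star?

turn left 152°, forward 1.7 m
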